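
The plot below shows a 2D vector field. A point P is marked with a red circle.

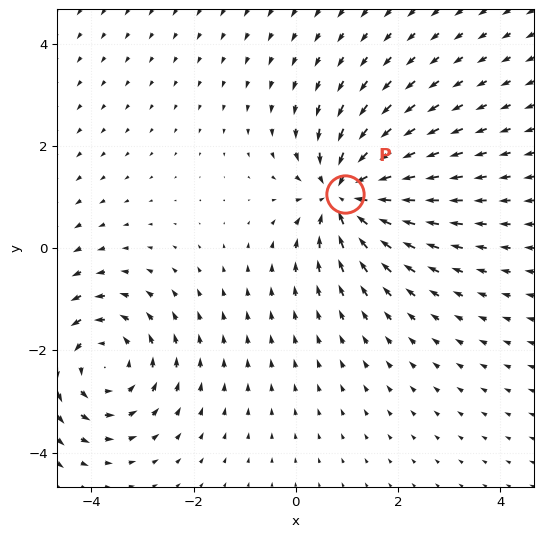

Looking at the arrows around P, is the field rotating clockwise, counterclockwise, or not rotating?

not rotating

Near P at (1.0, 1.1) the arrows show no circulation. The curl there is ≈0.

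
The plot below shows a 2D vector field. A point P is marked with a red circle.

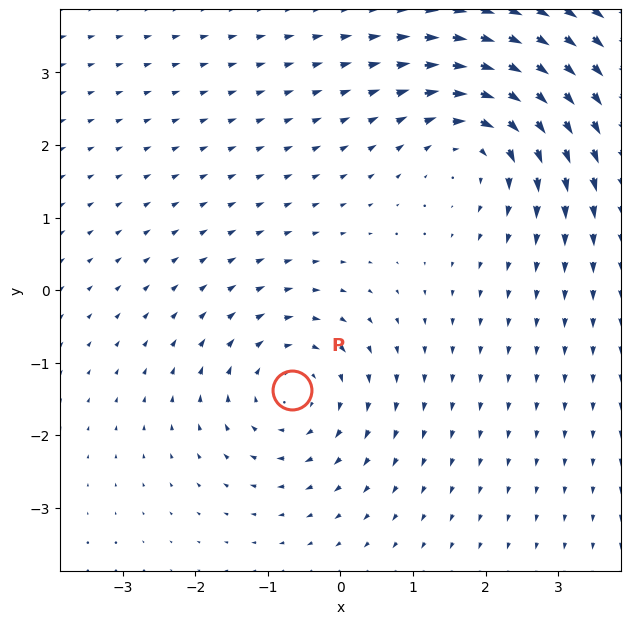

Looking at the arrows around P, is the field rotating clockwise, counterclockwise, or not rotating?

clockwise

Near P at (-0.7, -1.4) the arrows circulate clockwise. The curl (z-component) there is about -3; negative curl means clockwise rotation.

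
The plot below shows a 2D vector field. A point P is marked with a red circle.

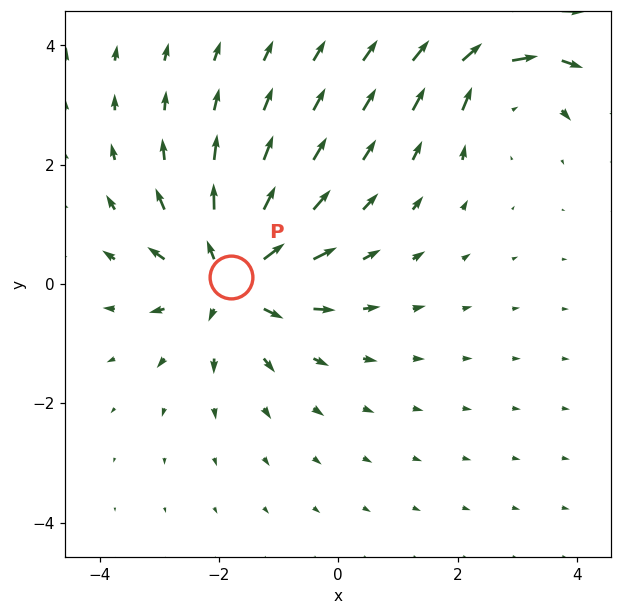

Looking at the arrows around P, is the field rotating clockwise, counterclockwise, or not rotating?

not rotating

Near P at (-1.8, 0.1) the arrows show no circulation. The curl there is ≈0.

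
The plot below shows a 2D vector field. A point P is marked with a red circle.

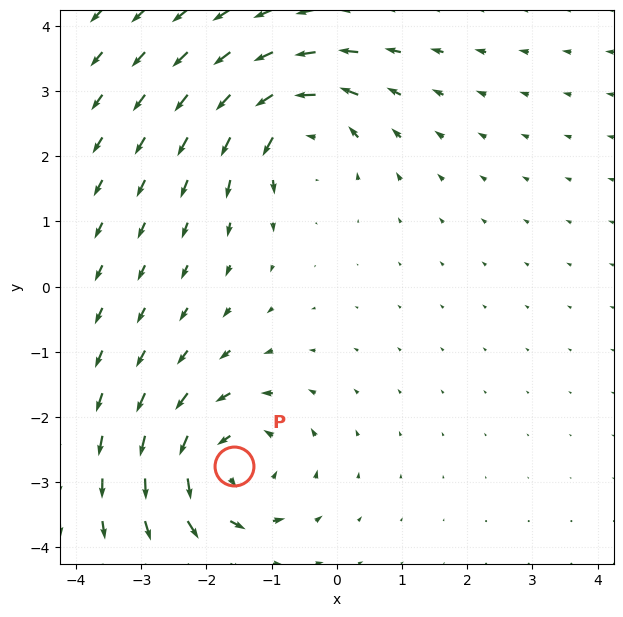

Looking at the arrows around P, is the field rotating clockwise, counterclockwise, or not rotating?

Near P at (-1.6, -2.7) the arrows circulate counterclockwise. The curl (z-component) there is about +6; positive curl means counterclockwise rotation.

counterclockwise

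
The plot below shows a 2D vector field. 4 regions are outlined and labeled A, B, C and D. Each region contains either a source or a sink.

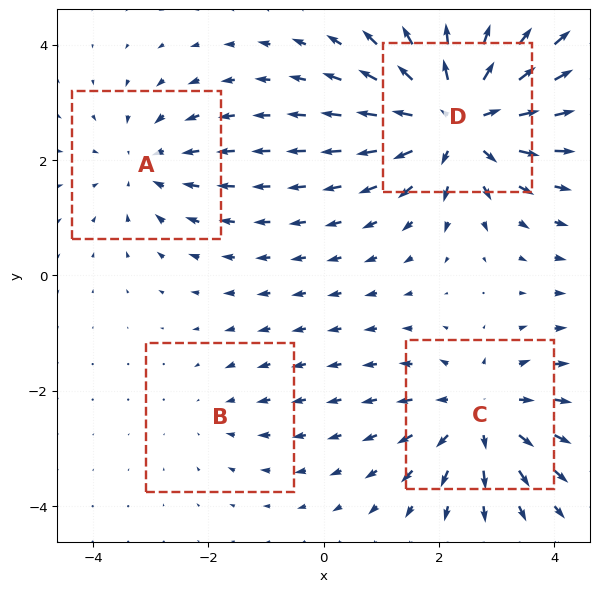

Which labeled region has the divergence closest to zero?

Divergence at each region's feature centre — A: about -3, B: about -2, C: about +5, D: about +7. Region B is closest to zero.

B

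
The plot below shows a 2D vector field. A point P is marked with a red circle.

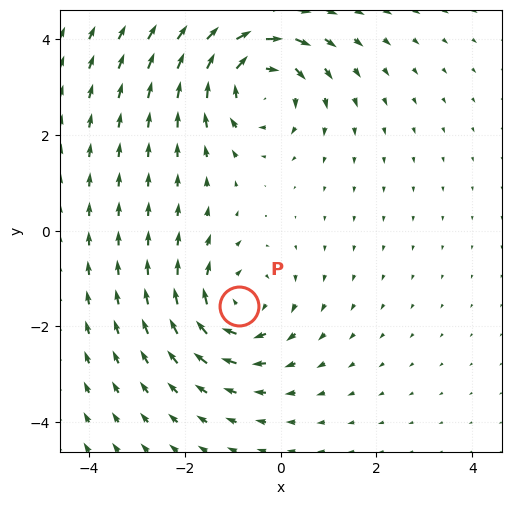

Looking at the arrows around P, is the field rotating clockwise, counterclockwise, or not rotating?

clockwise

Near P at (-0.9, -1.6) the arrows circulate clockwise. The curl (z-component) there is about -4; negative curl means clockwise rotation.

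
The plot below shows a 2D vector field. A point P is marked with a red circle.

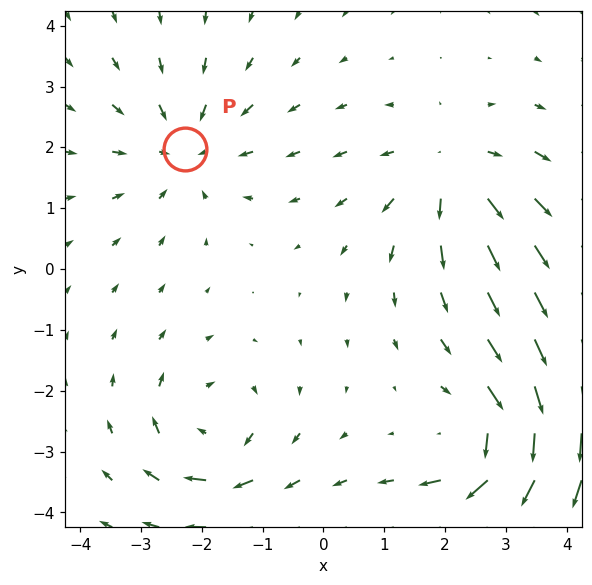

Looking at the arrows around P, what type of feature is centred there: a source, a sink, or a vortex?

At P (-2.3, 2.0) the arrows converge inward. Divergence about -3, curl ≈0 — negative divergence with near-zero curl is a sink.

sink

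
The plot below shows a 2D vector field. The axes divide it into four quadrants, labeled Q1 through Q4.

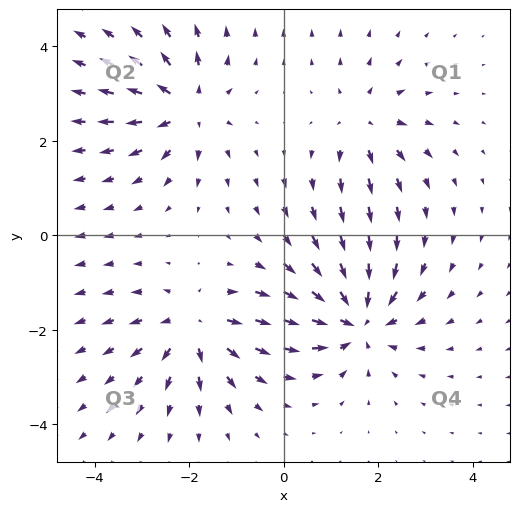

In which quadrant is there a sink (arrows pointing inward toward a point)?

Q4

The sink sits at approximately (1.5, -1.8), which lies in quadrant Q4. The divergence there is about -5, negative as expected for a sink.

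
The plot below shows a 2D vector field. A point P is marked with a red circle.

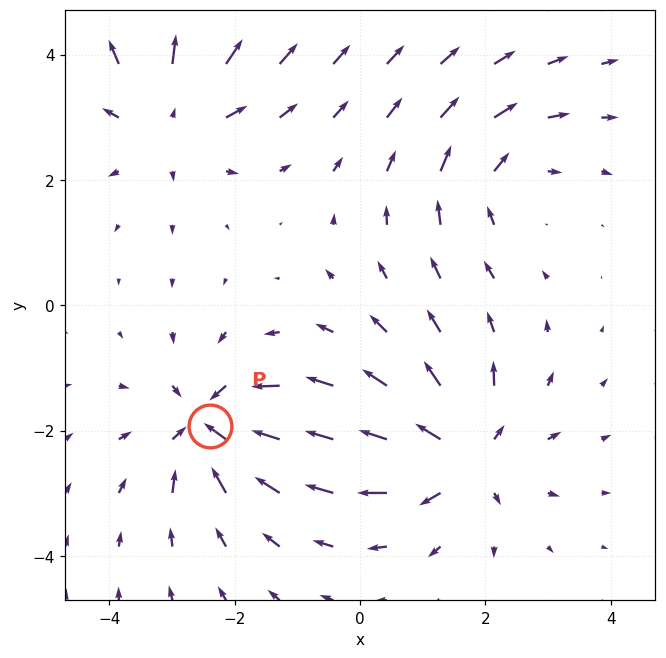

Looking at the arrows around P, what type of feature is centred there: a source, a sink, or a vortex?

sink

At P (-2.4, -1.9) the arrows converge inward. Divergence about -6, curl ≈0 — negative divergence with near-zero curl is a sink.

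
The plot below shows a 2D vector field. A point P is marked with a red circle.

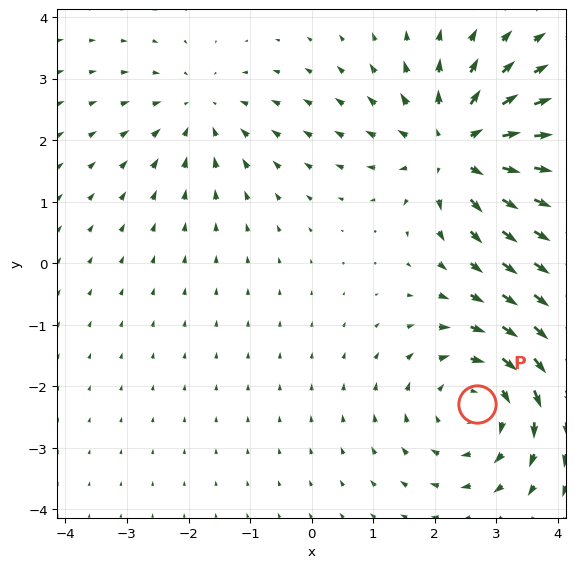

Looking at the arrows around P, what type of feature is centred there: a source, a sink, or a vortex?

At P (2.7, -2.3) the arrows circulate clockwise. Divergence ≈0, curl about -4 — near-zero divergence with nonzero curl is a vortex.

vortex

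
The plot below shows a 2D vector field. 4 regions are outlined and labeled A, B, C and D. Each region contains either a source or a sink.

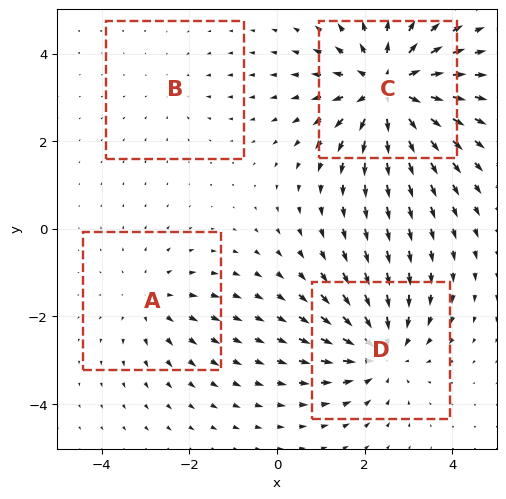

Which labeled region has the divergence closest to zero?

Divergence at each region's feature centre — A: about +3, B: about -2, C: about +6, D: about -5. Region B is closest to zero.

B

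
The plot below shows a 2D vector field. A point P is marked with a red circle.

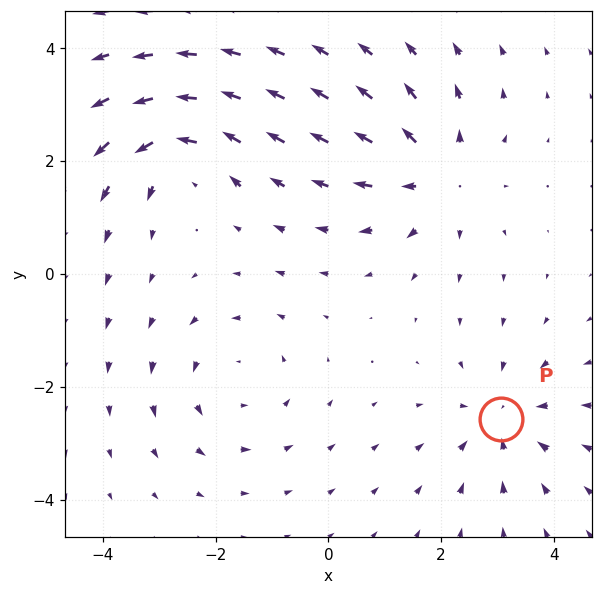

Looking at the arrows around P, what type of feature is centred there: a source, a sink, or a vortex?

At P (3.1, -2.6) the arrows converge inward. Divergence about -4, curl ≈0 — negative divergence with near-zero curl is a sink.

sink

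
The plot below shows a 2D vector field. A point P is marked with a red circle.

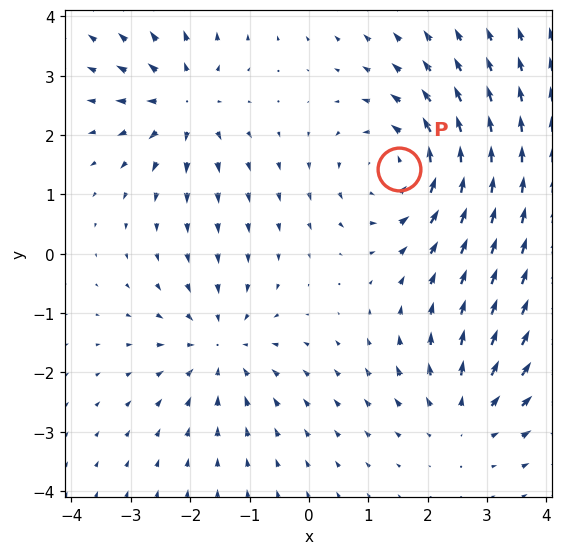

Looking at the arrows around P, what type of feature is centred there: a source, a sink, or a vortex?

At P (1.5, 1.4) the arrows circulate counterclockwise. Divergence ≈0, curl about +4 — near-zero divergence with nonzero curl is a vortex.

vortex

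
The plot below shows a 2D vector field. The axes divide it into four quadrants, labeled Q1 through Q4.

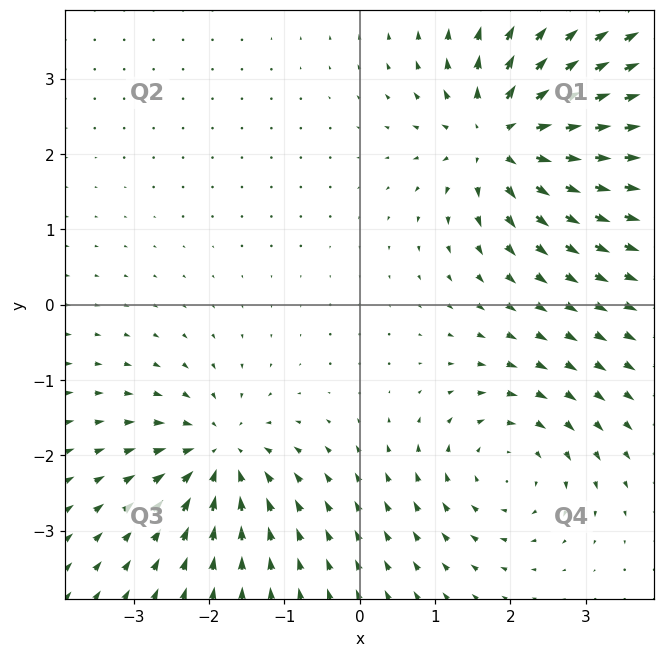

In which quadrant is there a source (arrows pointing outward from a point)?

Q1

The source sits at approximately (1.9, 2.2), which lies in quadrant Q1. The divergence there is about +6, positive as expected for a source.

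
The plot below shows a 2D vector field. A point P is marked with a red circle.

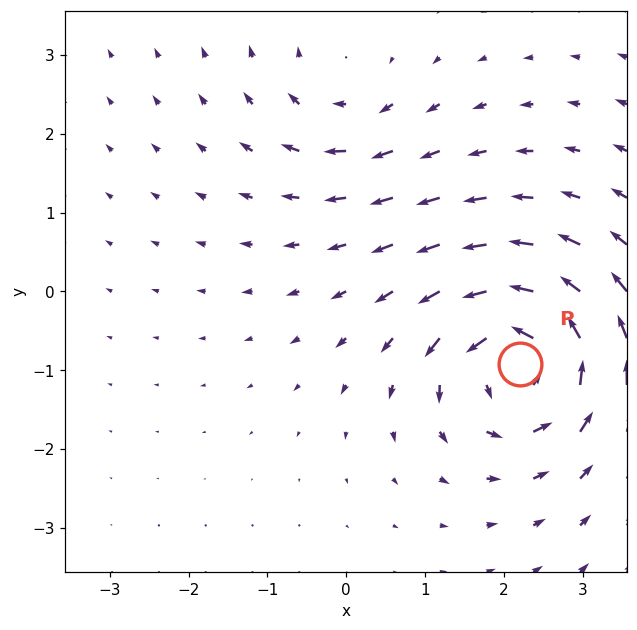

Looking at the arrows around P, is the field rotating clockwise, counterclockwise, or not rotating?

counterclockwise

Near P at (2.2, -0.9) the arrows circulate counterclockwise. The curl (z-component) there is about +7; positive curl means counterclockwise rotation.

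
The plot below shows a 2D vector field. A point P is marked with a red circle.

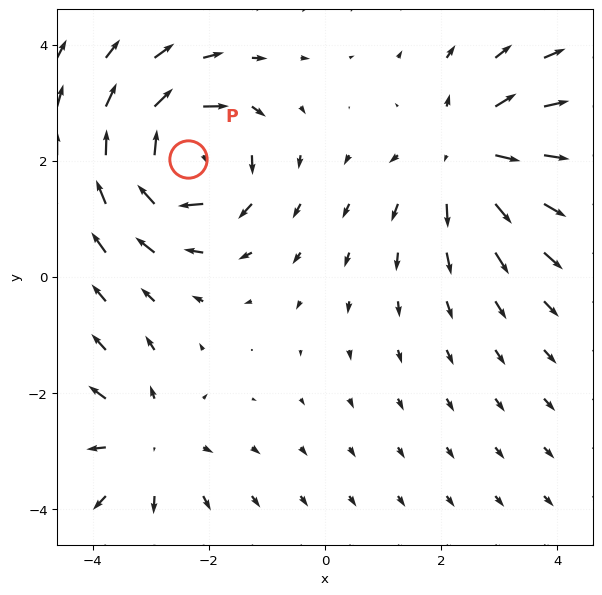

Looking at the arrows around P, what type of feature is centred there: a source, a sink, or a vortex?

At P (-2.4, 2.0) the arrows circulate clockwise. Divergence ≈0, curl about -7 — near-zero divergence with nonzero curl is a vortex.

vortex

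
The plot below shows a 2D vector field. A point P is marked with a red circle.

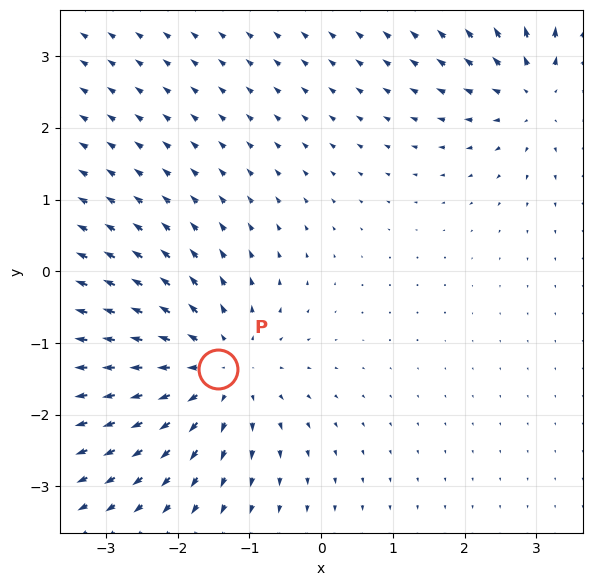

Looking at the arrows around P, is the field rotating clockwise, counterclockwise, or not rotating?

not rotating

Near P at (-1.4, -1.4) the arrows show no circulation. The curl there is ≈0.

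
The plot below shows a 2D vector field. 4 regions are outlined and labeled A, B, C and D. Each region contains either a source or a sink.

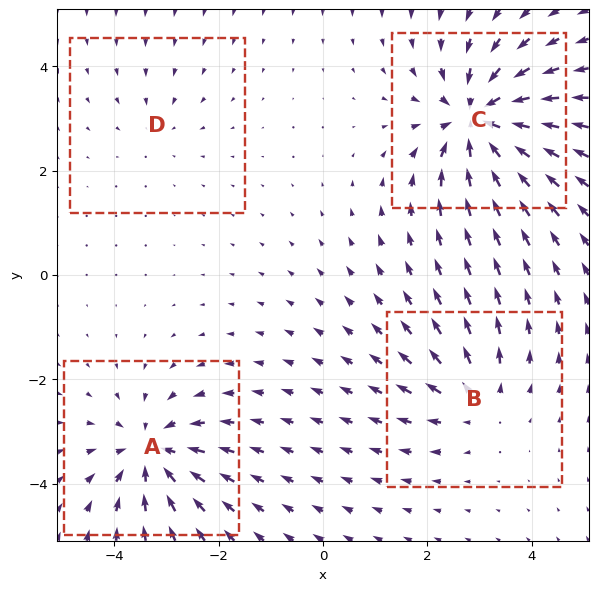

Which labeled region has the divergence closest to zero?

D

Divergence at each region's feature centre — A: about -6, B: about +4, C: about -8, D: about -2. Region D is closest to zero.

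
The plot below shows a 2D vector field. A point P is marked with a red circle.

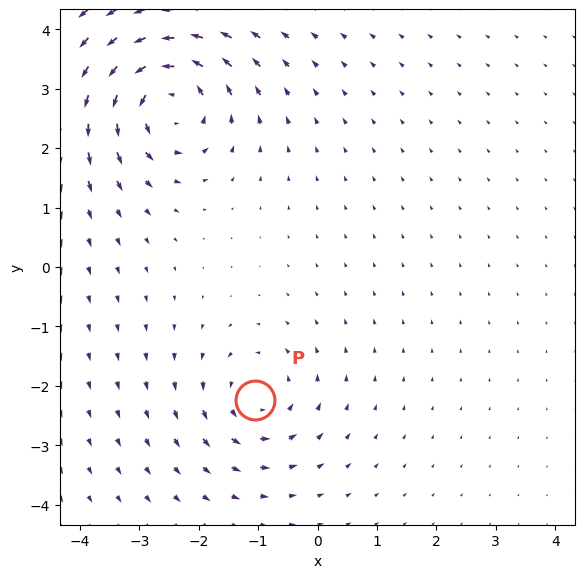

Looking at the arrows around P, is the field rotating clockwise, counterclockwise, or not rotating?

counterclockwise

Near P at (-1.0, -2.2) the arrows circulate counterclockwise. The curl (z-component) there is about +3; positive curl means counterclockwise rotation.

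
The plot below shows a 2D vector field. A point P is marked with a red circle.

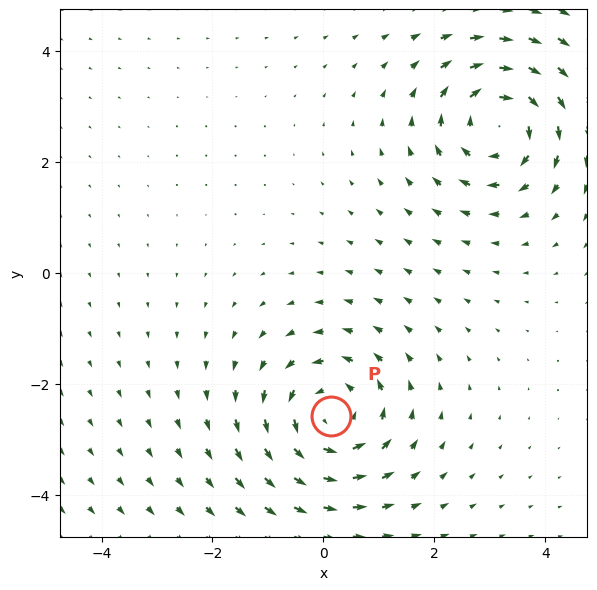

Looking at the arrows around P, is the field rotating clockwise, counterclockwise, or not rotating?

Near P at (0.1, -2.6) the arrows circulate counterclockwise. The curl (z-component) there is about +4; positive curl means counterclockwise rotation.

counterclockwise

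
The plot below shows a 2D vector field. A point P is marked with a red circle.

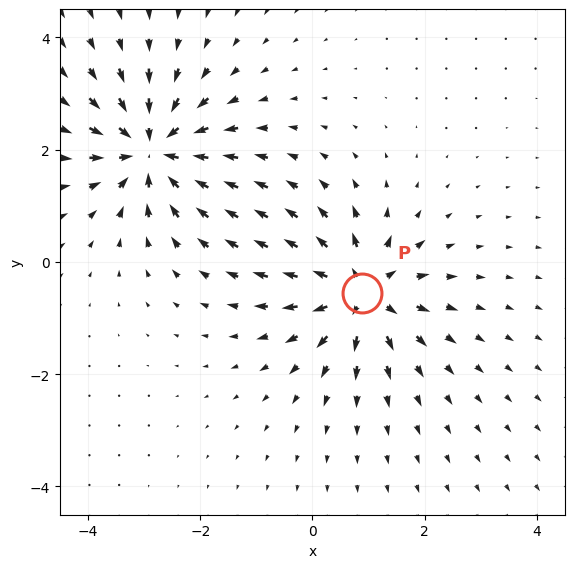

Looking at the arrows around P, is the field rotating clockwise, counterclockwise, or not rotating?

Near P at (0.9, -0.6) the arrows show no circulation. The curl there is ≈0.

not rotating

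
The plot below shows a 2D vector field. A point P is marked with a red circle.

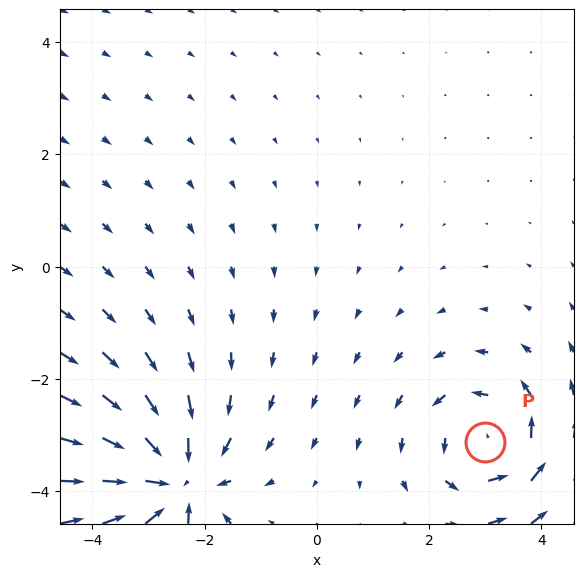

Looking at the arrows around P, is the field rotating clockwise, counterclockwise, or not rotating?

counterclockwise

Near P at (3.0, -3.1) the arrows circulate counterclockwise. The curl (z-component) there is about +4; positive curl means counterclockwise rotation.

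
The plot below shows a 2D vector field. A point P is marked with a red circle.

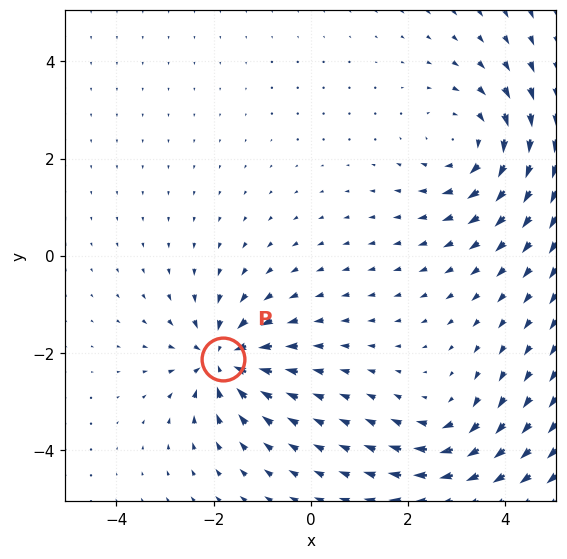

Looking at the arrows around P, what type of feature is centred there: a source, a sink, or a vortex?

At P (-1.8, -2.1) the arrows converge inward. Divergence about -6, curl ≈0 — negative divergence with near-zero curl is a sink.

sink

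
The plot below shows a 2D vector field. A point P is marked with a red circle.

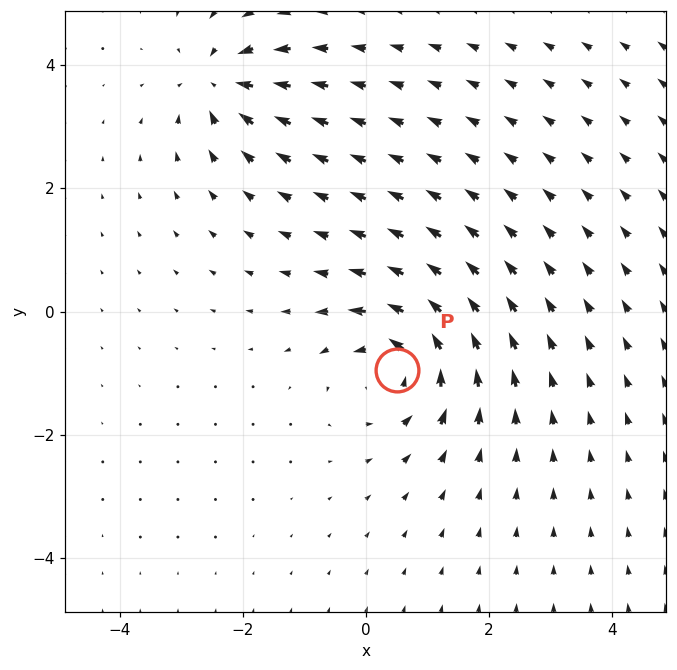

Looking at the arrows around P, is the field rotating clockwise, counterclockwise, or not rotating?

Near P at (0.5, -1.0) the arrows circulate counterclockwise. The curl (z-component) there is about +5; positive curl means counterclockwise rotation.

counterclockwise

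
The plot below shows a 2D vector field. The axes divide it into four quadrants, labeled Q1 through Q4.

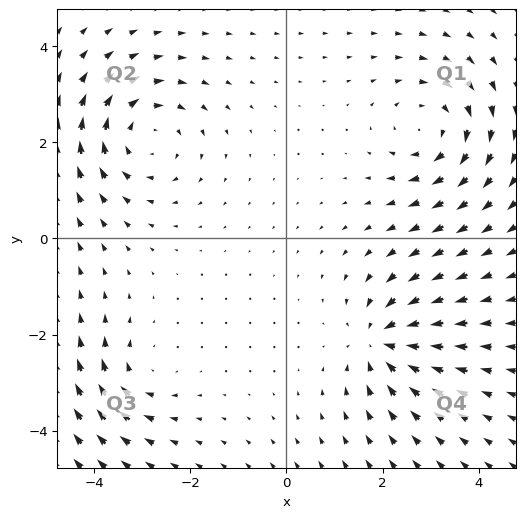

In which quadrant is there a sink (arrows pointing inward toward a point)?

Q4

The sink sits at approximately (2.0, -2.1), which lies in quadrant Q4. The divergence there is about -5, negative as expected for a sink.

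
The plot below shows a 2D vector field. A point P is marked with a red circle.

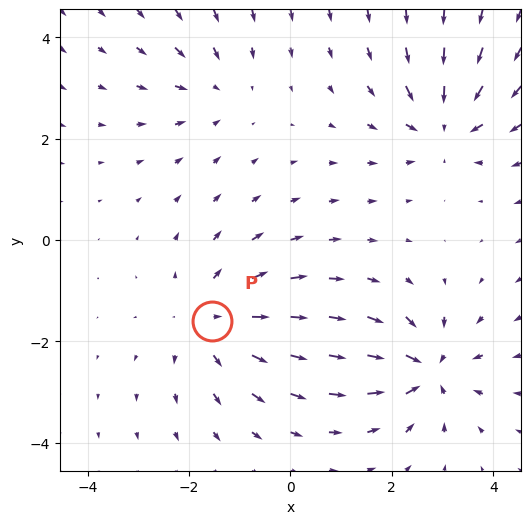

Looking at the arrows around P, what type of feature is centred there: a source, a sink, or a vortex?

source

At P (-1.5, -1.6) the arrows spread outward. Divergence about +3, curl ≈0 — positive divergence with near-zero curl is a source.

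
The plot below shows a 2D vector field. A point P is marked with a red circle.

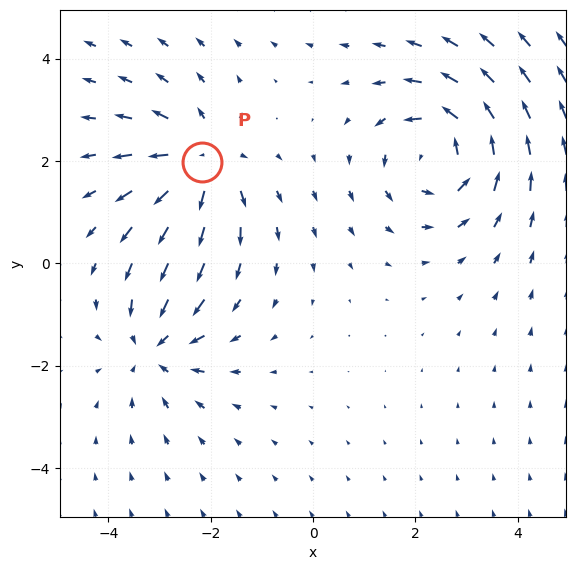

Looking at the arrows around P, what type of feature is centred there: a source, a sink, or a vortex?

At P (-2.2, 2.0) the arrows spread outward. Divergence about +5, curl ≈0 — positive divergence with near-zero curl is a source.

source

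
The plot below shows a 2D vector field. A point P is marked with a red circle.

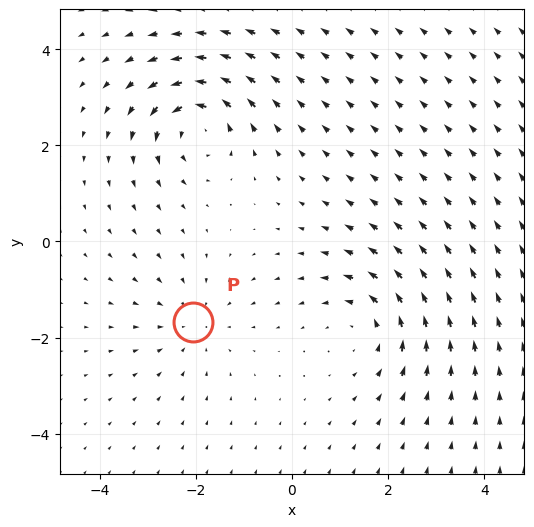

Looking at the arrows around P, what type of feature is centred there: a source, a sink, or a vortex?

sink

At P (-2.0, -1.7) the arrows converge inward. Divergence about -3, curl ≈0 — negative divergence with near-zero curl is a sink.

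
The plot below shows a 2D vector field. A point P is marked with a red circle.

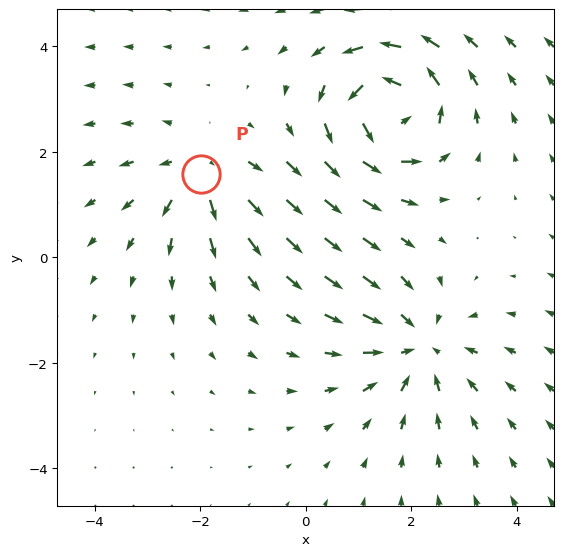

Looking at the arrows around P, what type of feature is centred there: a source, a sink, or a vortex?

source

At P (-2.0, 1.6) the arrows spread outward. Divergence about +4, curl ≈0 — positive divergence with near-zero curl is a source.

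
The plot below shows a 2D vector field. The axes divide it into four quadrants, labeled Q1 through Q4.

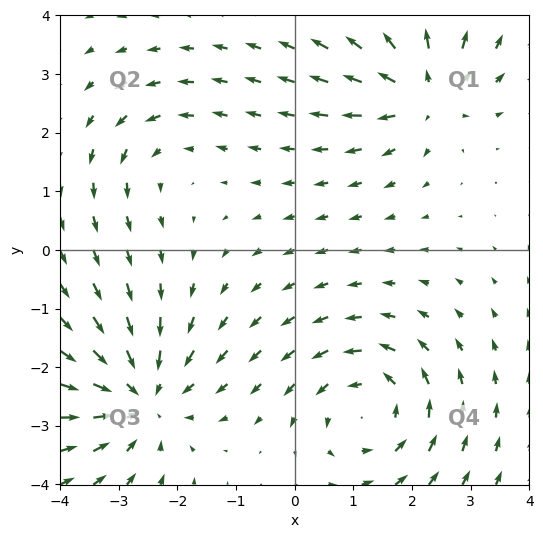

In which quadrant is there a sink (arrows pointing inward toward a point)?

The sink sits at approximately (-2.6, -2.5), which lies in quadrant Q3. The divergence there is about -5, negative as expected for a sink.

Q3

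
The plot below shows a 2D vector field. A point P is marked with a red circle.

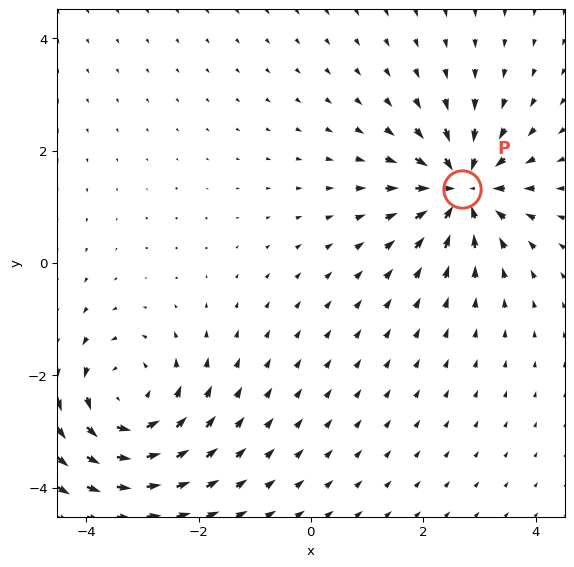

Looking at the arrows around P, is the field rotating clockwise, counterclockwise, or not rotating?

not rotating

Near P at (2.7, 1.3) the arrows show no circulation. The curl there is ≈0.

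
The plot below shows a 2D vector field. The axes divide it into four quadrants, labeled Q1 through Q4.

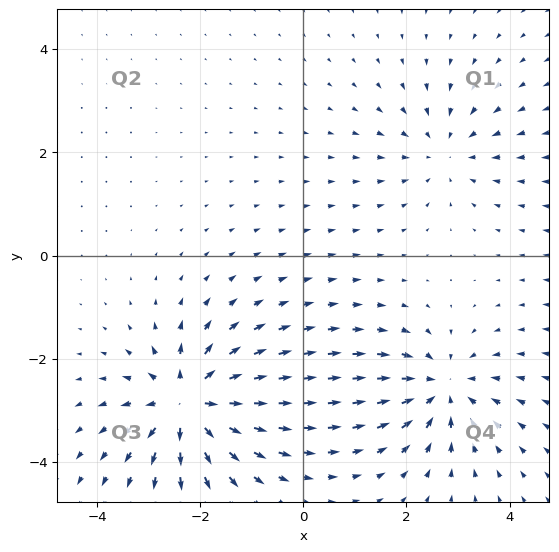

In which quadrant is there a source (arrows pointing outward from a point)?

The source sits at approximately (-2.2, -2.9), which lies in quadrant Q3. The divergence there is about +6, positive as expected for a source.

Q3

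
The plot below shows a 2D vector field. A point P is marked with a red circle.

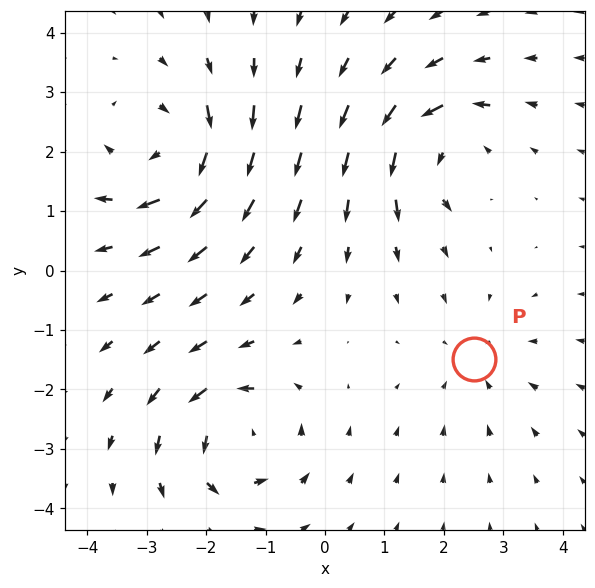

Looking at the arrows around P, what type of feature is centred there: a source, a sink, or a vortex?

At P (2.5, -1.5) the arrows converge inward. Divergence about -2, curl ≈0 — negative divergence with near-zero curl is a sink.

sink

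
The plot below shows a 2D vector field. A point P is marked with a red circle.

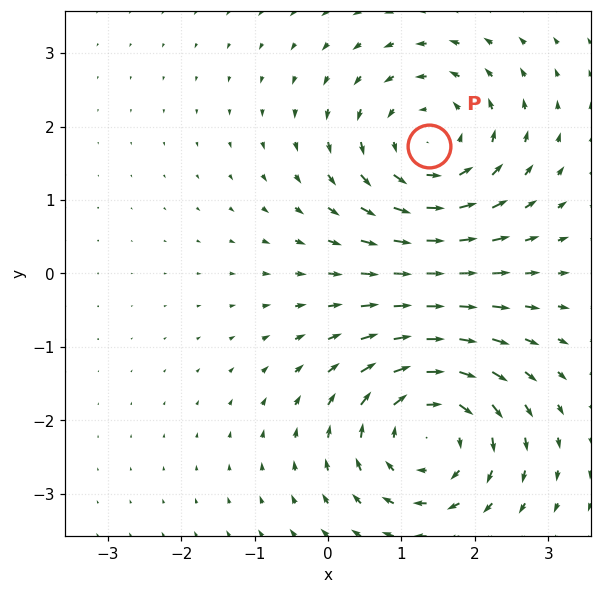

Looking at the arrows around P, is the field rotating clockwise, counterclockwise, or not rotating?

Near P at (1.4, 1.7) the arrows circulate counterclockwise. The curl (z-component) there is about +4; positive curl means counterclockwise rotation.

counterclockwise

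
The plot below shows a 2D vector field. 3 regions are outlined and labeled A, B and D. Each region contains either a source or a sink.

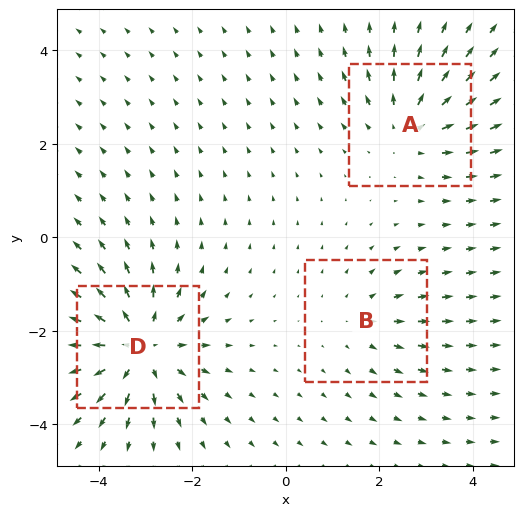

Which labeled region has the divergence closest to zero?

B

Divergence at each region's feature centre — A: about +3, B: about +2, D: about +5. Region B is closest to zero.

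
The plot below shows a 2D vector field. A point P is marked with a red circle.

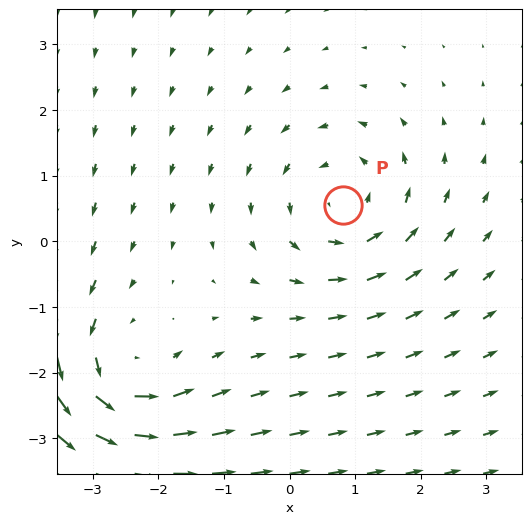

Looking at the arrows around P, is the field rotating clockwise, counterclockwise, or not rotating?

counterclockwise

Near P at (0.8, 0.5) the arrows circulate counterclockwise. The curl (z-component) there is about +3; positive curl means counterclockwise rotation.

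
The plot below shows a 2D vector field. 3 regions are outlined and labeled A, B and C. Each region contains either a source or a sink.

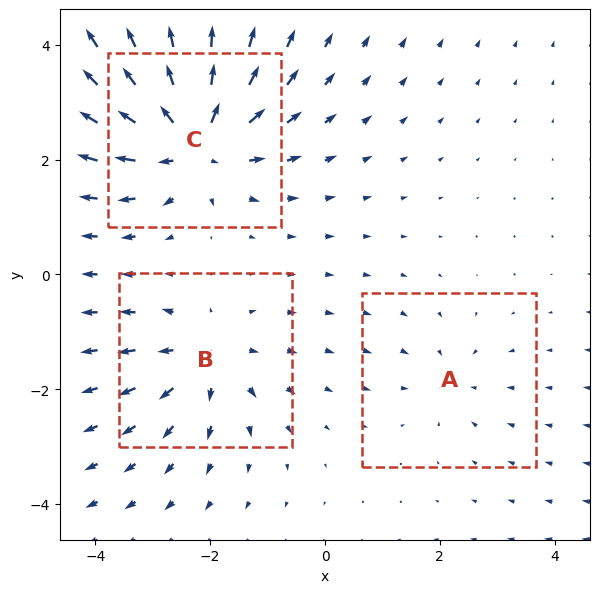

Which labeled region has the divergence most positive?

C

Divergence at each region's feature centre — A: about -2, B: about +4, C: about +6. Region C is most positive.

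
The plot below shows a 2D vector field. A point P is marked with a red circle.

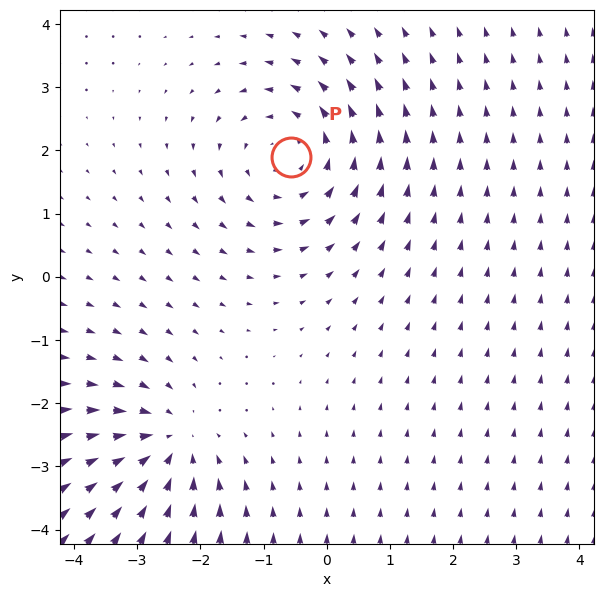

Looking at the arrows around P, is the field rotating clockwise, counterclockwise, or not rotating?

counterclockwise

Near P at (-0.6, 1.9) the arrows circulate counterclockwise. The curl (z-component) there is about +3; positive curl means counterclockwise rotation.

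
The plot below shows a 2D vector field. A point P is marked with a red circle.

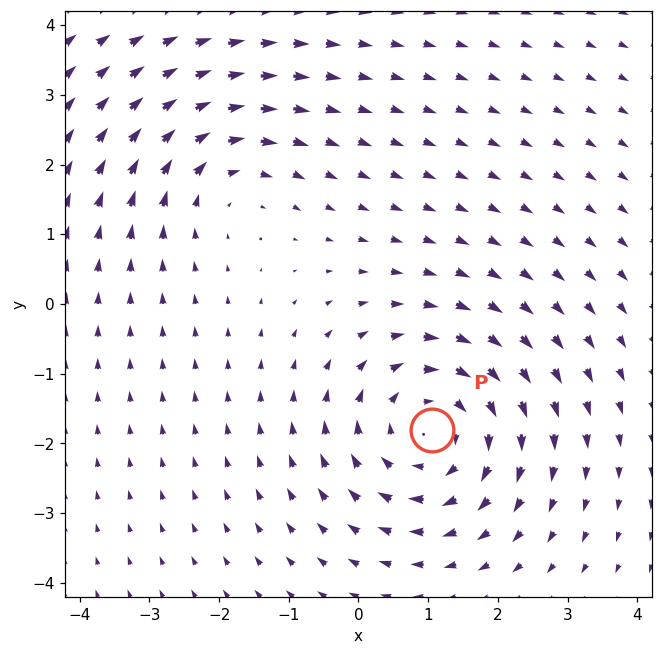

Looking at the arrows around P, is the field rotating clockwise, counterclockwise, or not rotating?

clockwise

Near P at (1.1, -1.8) the arrows circulate clockwise. The curl (z-component) there is about -4; negative curl means clockwise rotation.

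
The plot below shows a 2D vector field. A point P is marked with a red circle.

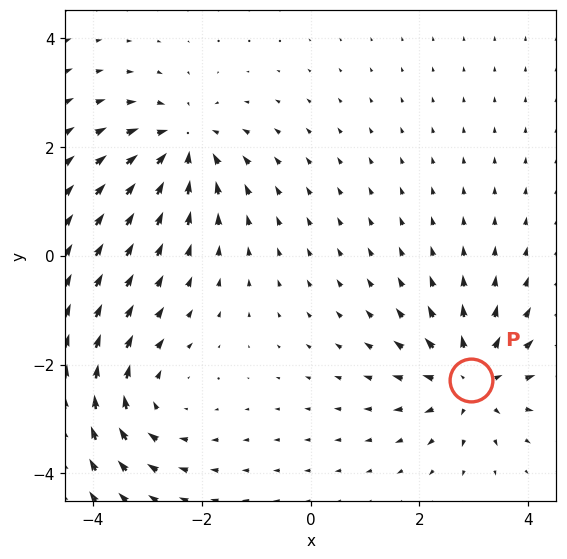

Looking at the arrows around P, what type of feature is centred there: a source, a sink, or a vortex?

At P (2.9, -2.3) the arrows spread outward. Divergence about +6, curl ≈0 — positive divergence with near-zero curl is a source.

source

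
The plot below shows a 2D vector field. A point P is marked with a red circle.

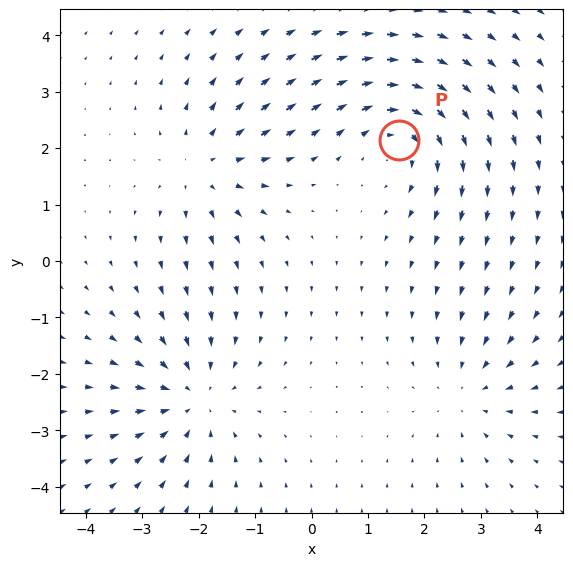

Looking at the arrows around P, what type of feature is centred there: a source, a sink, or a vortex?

At P (1.5, 2.1) the arrows circulate clockwise. Divergence ≈0, curl about -4 — near-zero divergence with nonzero curl is a vortex.

vortex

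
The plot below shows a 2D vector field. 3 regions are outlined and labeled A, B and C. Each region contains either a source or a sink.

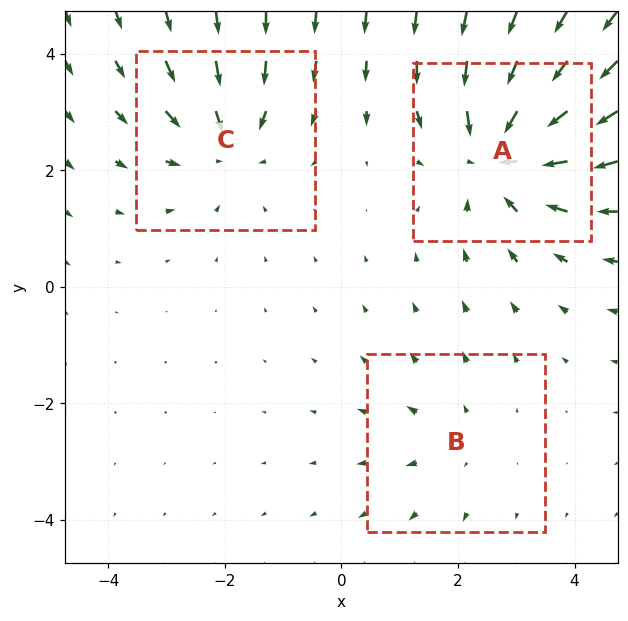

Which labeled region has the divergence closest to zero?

Divergence at each region's feature centre — A: about -4, B: about +2, C: about -3. Region B is closest to zero.

B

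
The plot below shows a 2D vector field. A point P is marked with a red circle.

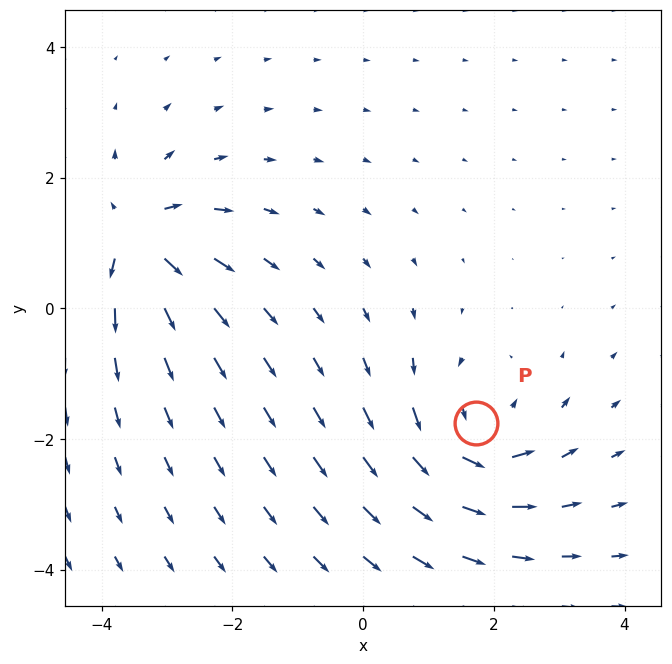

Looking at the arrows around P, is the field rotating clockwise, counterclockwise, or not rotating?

counterclockwise

Near P at (1.7, -1.8) the arrows circulate counterclockwise. The curl (z-component) there is about +4; positive curl means counterclockwise rotation.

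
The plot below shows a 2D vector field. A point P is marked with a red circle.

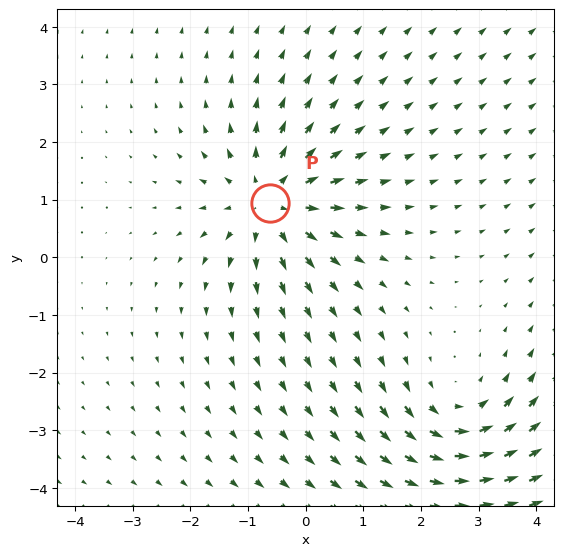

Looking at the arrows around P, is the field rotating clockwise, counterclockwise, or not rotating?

Near P at (-0.6, 0.9) the arrows show no circulation. The curl there is ≈0.

not rotating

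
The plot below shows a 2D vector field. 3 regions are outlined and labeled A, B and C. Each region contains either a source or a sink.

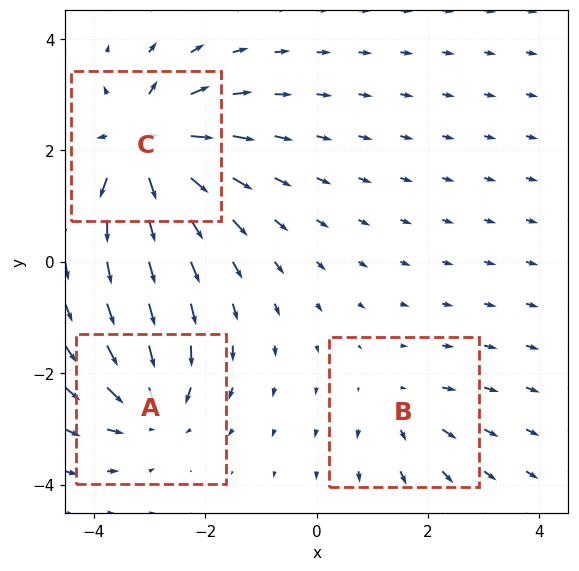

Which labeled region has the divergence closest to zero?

B

Divergence at each region's feature centre — A: about -4, B: about +2, C: about +6. Region B is closest to zero.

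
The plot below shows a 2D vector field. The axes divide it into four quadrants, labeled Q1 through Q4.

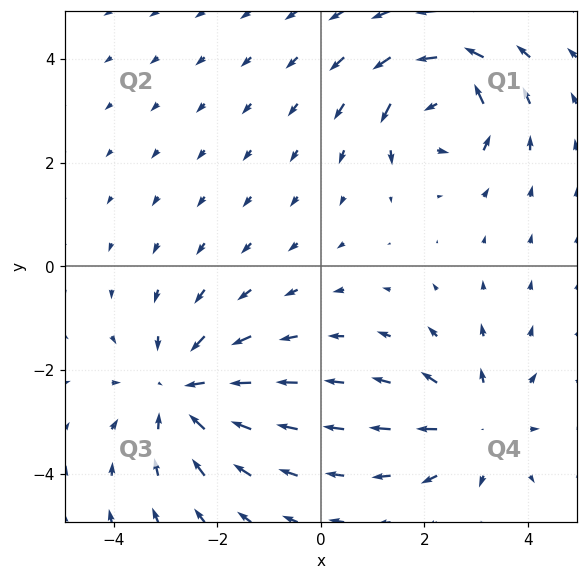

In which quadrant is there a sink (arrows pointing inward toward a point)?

The sink sits at approximately (-2.7, -2.4), which lies in quadrant Q3. The divergence there is about -4, negative as expected for a sink.

Q3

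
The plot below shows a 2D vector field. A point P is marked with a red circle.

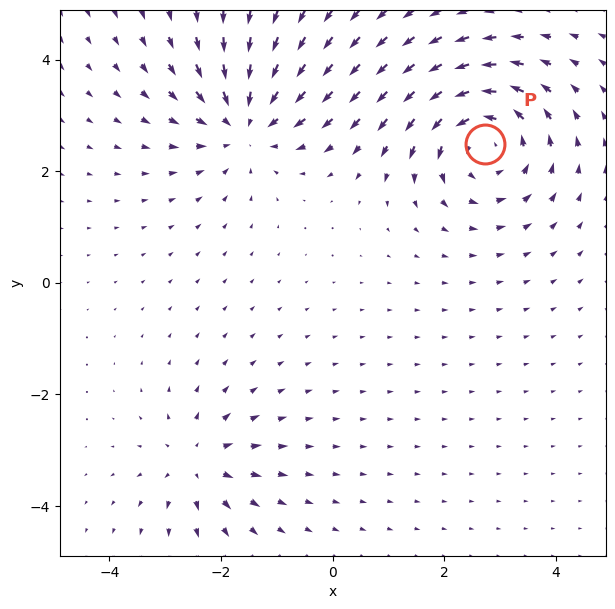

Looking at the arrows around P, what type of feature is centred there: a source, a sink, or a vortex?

vortex

At P (2.7, 2.5) the arrows circulate counterclockwise. Divergence ≈0, curl about +5 — near-zero divergence with nonzero curl is a vortex.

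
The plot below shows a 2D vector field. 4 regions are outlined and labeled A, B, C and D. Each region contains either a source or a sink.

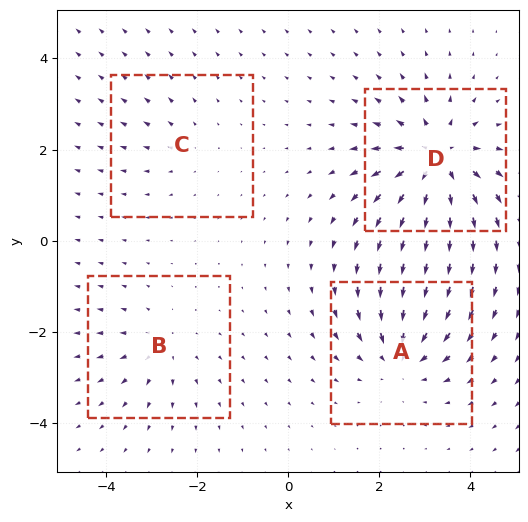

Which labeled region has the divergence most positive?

Divergence at each region's feature centre — A: about -5, B: about +3, C: about +2, D: about +7. Region D is most positive.

D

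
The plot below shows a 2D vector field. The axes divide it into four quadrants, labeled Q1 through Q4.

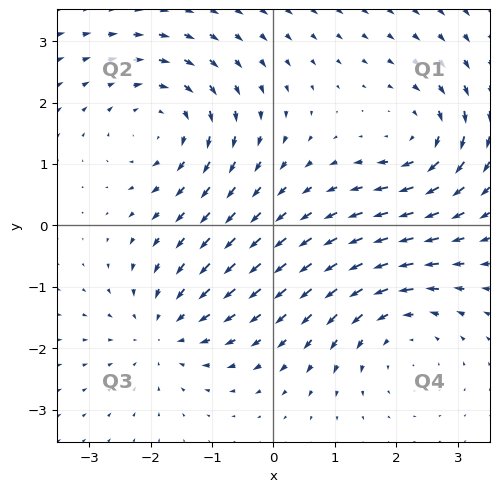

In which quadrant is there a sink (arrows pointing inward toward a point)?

Q3

The sink sits at approximately (-1.8, -1.7), which lies in quadrant Q3. The divergence there is about -3, negative as expected for a sink.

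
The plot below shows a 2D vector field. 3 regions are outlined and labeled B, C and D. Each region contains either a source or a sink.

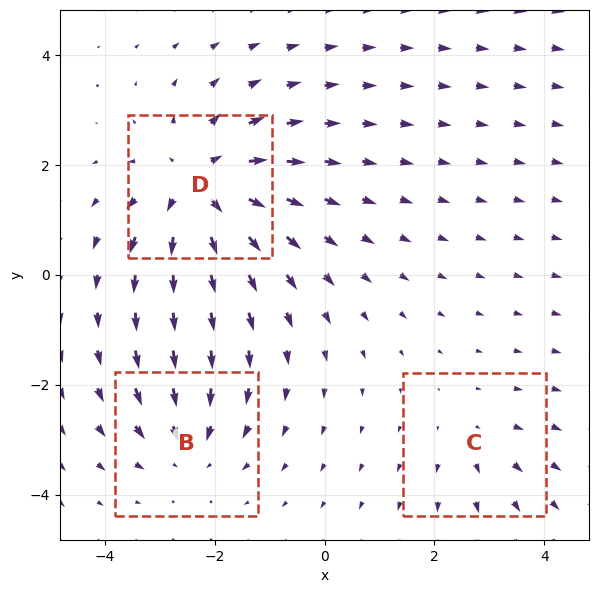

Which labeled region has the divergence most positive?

D

Divergence at each region's feature centre — B: about -3, C: about +2, D: about +5. Region D is most positive.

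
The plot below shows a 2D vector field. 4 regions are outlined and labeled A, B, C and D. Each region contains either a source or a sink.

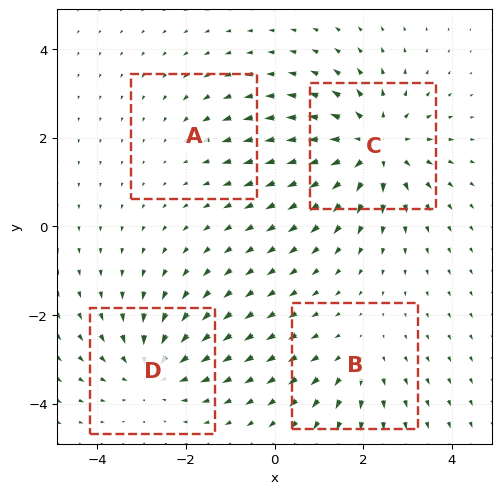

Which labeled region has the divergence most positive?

C

Divergence at each region's feature centre — A: about -2, B: about +3, C: about +6, D: about -4. Region C is most positive.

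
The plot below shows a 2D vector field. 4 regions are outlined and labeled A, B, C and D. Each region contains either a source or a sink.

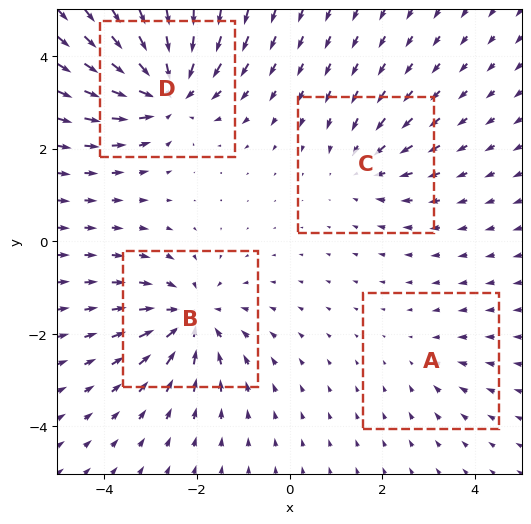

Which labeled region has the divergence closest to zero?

Divergence at each region's feature centre — A: about -2, B: about -5, C: about -3, D: about -7. Region A is closest to zero.

A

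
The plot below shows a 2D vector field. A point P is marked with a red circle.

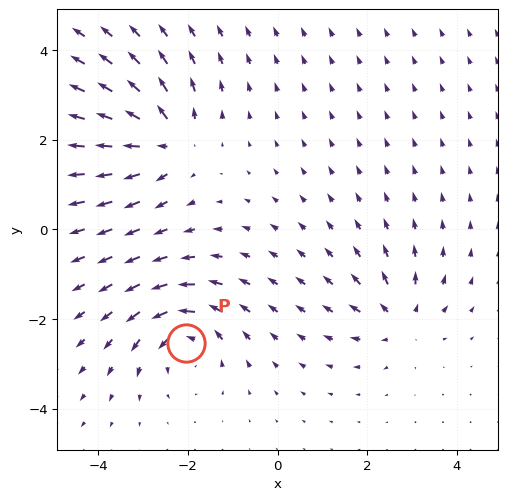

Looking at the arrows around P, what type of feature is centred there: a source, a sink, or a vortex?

vortex

At P (-2.0, -2.5) the arrows circulate counterclockwise. Divergence ≈0, curl about +5 — near-zero divergence with nonzero curl is a vortex.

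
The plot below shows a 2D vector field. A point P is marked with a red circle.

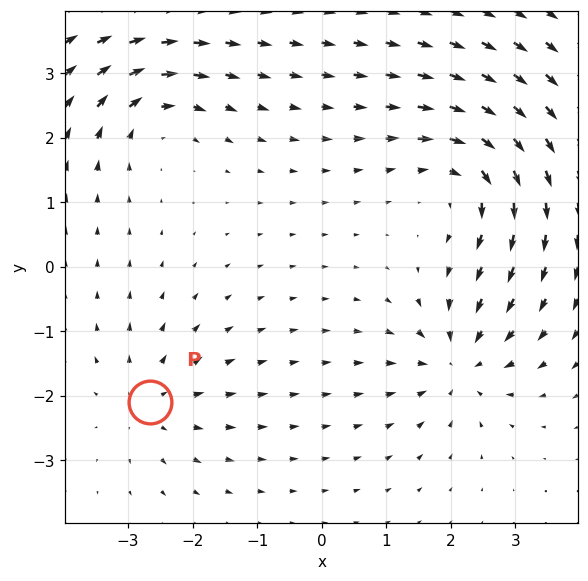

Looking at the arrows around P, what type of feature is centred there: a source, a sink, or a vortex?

source

At P (-2.7, -2.1) the arrows spread outward. Divergence about +4, curl ≈0 — positive divergence with near-zero curl is a source.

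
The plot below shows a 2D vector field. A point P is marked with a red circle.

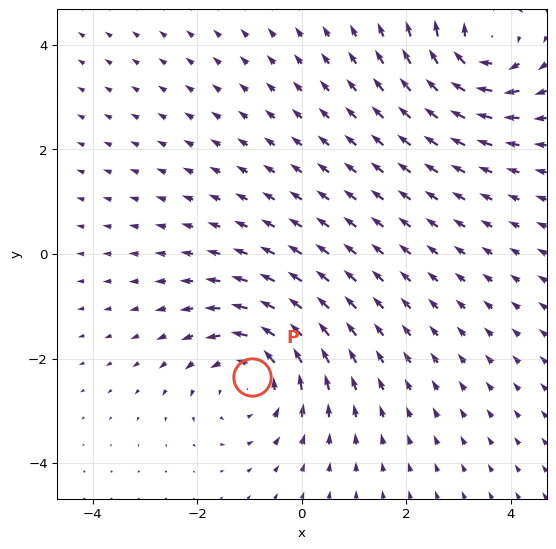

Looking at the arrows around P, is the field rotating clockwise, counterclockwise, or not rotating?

counterclockwise

Near P at (-0.9, -2.4) the arrows circulate counterclockwise. The curl (z-component) there is about +4; positive curl means counterclockwise rotation.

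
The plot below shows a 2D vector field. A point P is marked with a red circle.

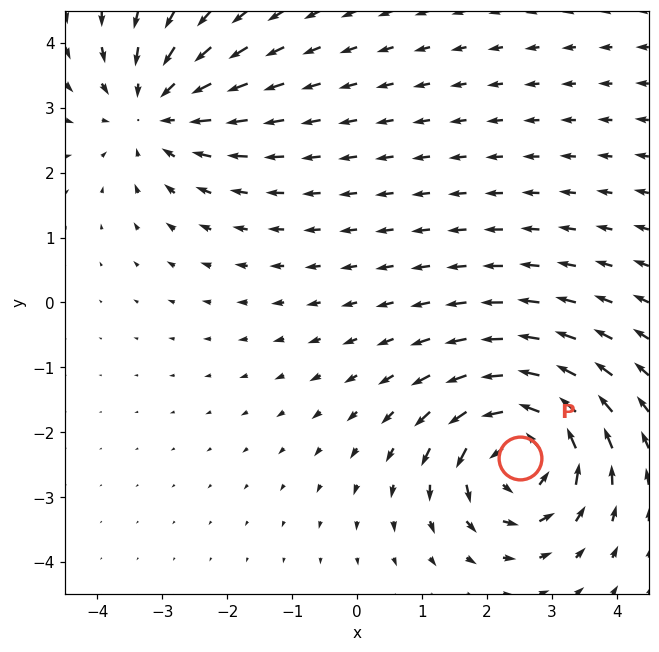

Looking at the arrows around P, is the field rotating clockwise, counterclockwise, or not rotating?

Near P at (2.5, -2.4) the arrows circulate counterclockwise. The curl (z-component) there is about +6; positive curl means counterclockwise rotation.

counterclockwise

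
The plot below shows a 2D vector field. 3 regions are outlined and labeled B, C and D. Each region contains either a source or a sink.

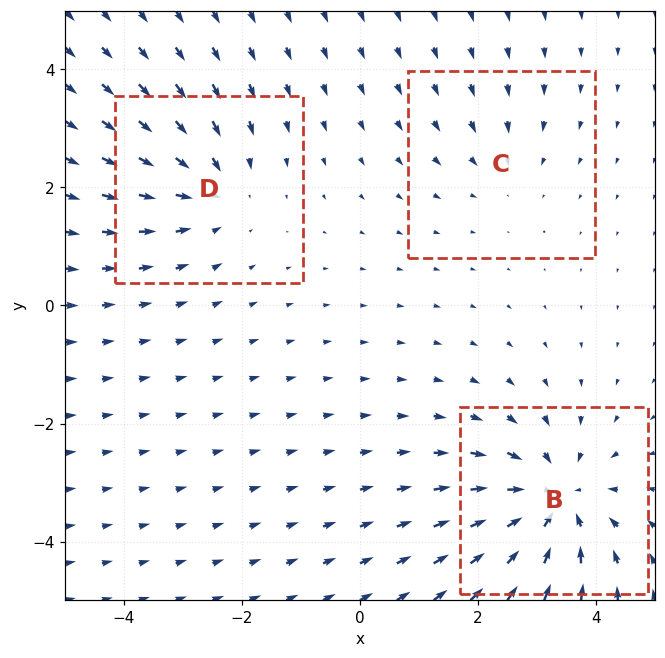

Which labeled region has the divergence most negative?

B

Divergence at each region's feature centre — B: about -5, C: about -2, D: about -3. Region B is most negative.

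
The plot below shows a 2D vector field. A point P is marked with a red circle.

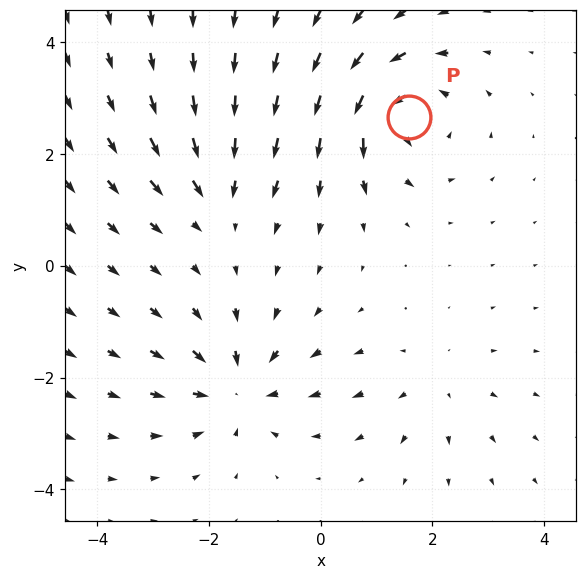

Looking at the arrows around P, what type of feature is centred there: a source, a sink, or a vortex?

At P (1.6, 2.7) the arrows circulate counterclockwise. Divergence ≈0, curl about +5 — near-zero divergence with nonzero curl is a vortex.

vortex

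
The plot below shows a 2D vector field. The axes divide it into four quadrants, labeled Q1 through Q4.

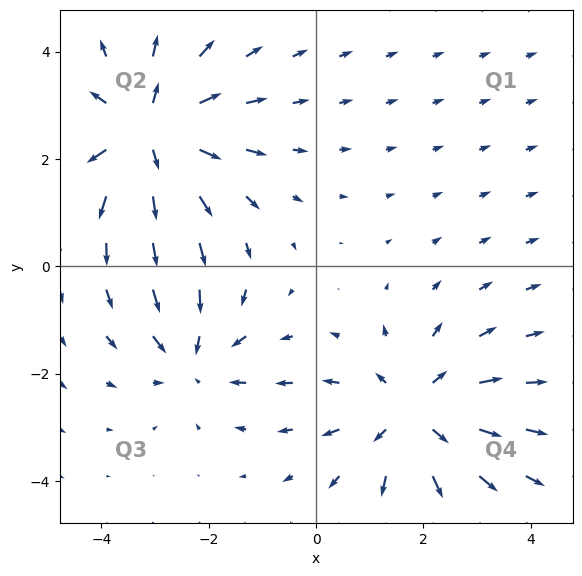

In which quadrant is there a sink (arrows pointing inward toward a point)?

Q3

The sink sits at approximately (-2.3, -1.7), which lies in quadrant Q3. The divergence there is about -3, negative as expected for a sink.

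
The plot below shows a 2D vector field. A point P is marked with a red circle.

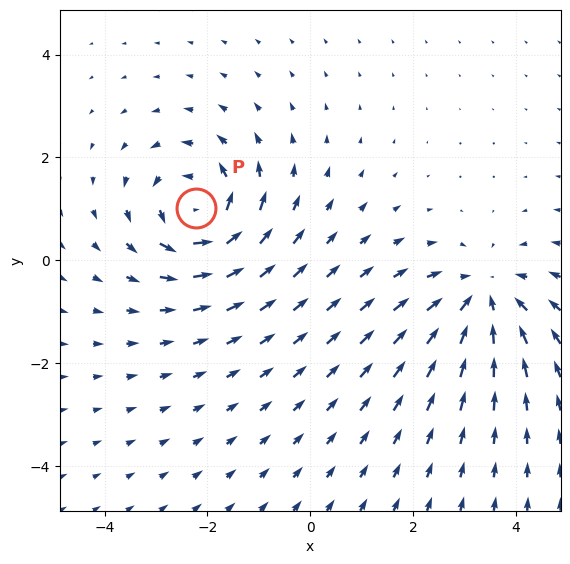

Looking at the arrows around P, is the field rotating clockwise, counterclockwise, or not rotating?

counterclockwise

Near P at (-2.2, 1.0) the arrows circulate counterclockwise. The curl (z-component) there is about +4; positive curl means counterclockwise rotation.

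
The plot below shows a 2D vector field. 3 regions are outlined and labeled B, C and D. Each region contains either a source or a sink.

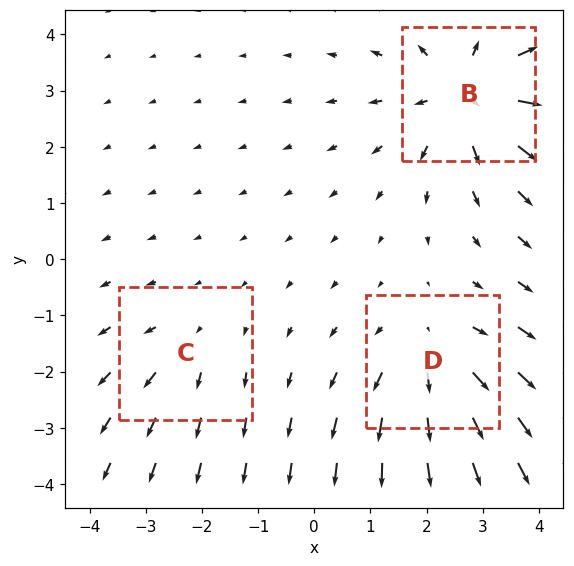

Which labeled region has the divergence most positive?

Divergence at each region's feature centre — B: about +4, C: about +2, D: about +3. Region B is most positive.

B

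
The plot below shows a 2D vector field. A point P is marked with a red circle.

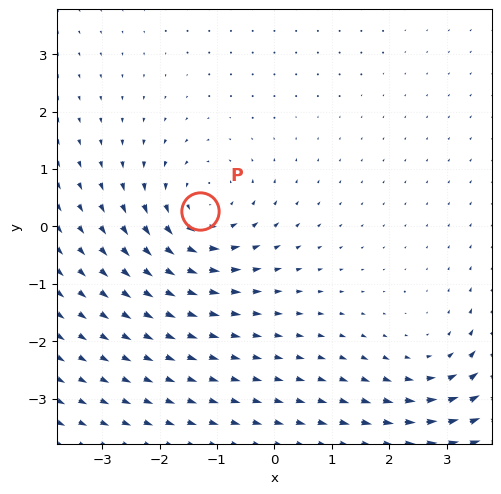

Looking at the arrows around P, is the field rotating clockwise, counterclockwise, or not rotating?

counterclockwise

Near P at (-1.3, 0.3) the arrows circulate counterclockwise. The curl (z-component) there is about +4; positive curl means counterclockwise rotation.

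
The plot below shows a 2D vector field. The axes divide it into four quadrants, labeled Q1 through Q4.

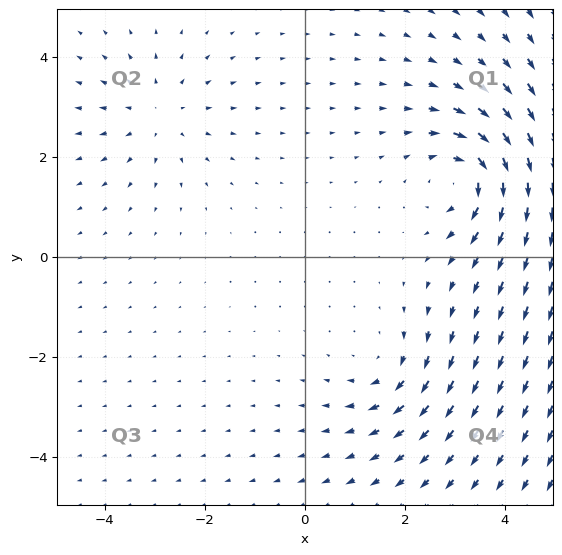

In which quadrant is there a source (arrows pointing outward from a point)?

Q2

The source sits at approximately (-2.9, 2.9), which lies in quadrant Q2. The divergence there is about +3, positive as expected for a source.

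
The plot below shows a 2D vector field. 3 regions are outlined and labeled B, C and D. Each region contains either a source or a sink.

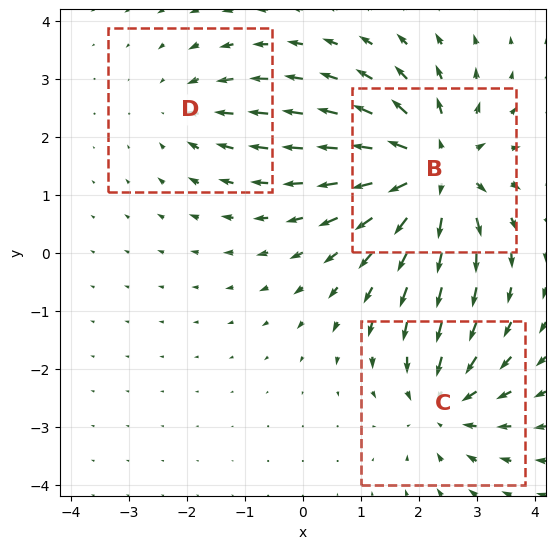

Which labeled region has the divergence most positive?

B

Divergence at each region's feature centre — B: about +5, C: about -3, D: about -2. Region B is most positive.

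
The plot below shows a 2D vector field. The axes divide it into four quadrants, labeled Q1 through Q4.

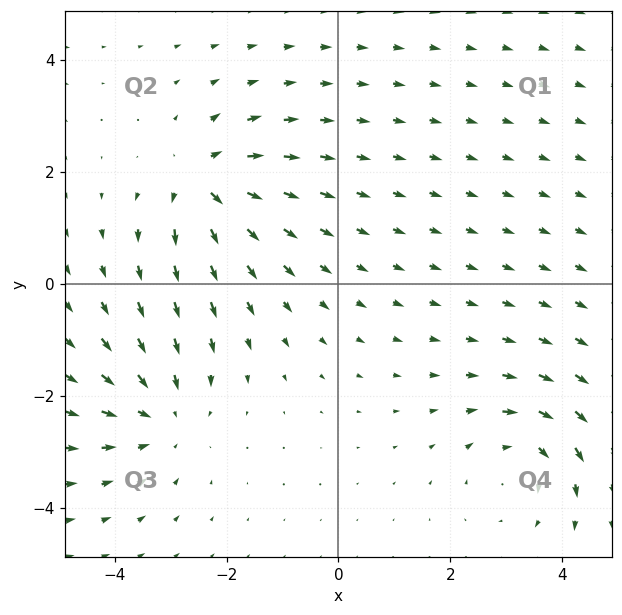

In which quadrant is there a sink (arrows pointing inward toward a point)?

Q3

The sink sits at approximately (-3.2, -2.4), which lies in quadrant Q3. The divergence there is about -3, negative as expected for a sink.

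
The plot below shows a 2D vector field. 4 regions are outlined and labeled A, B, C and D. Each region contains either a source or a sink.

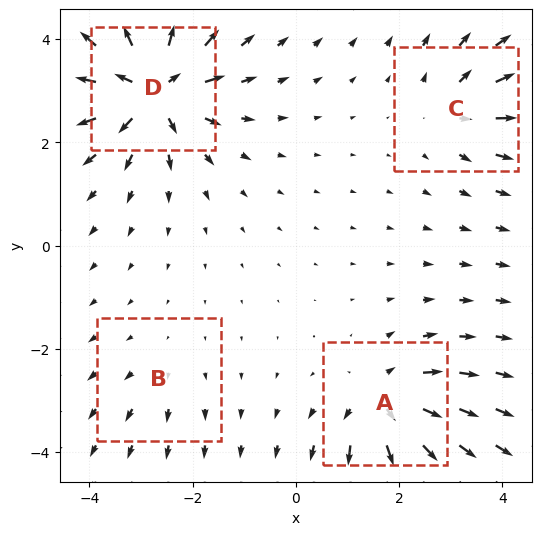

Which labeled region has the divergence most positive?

Divergence at each region's feature centre — A: about +6, B: about +2, C: about +4, D: about +9. Region D is most positive.

D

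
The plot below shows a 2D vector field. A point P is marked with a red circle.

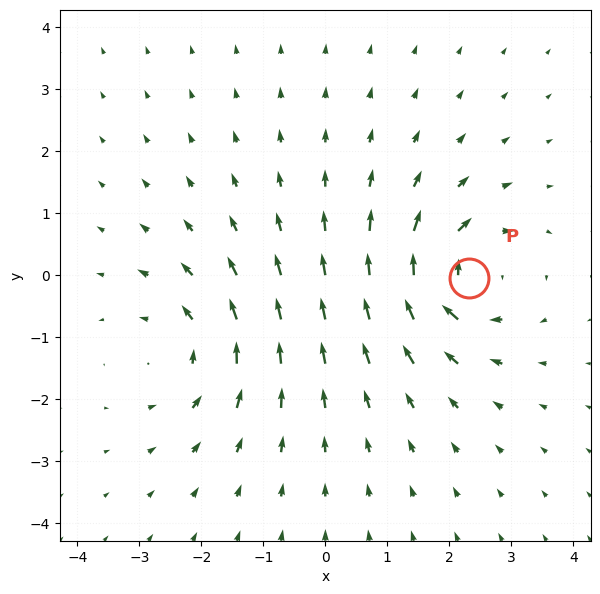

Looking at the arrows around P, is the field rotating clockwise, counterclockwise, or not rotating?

clockwise

Near P at (2.3, -0.1) the arrows circulate clockwise. The curl (z-component) there is about -7; negative curl means clockwise rotation.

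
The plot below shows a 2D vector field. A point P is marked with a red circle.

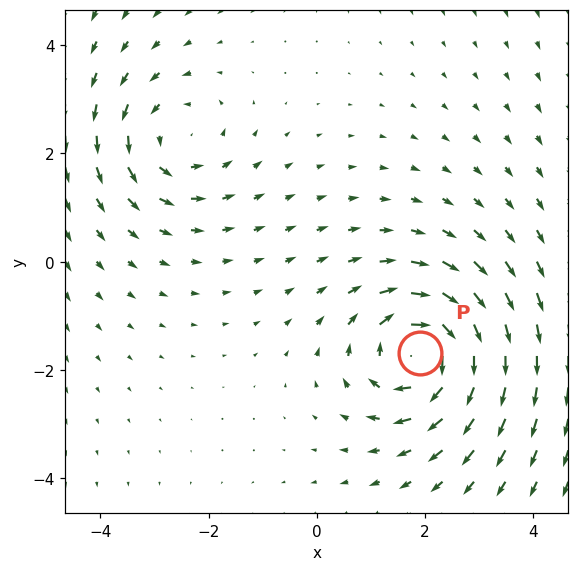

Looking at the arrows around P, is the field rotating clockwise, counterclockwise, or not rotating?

clockwise

Near P at (1.9, -1.7) the arrows circulate clockwise. The curl (z-component) there is about -5; negative curl means clockwise rotation.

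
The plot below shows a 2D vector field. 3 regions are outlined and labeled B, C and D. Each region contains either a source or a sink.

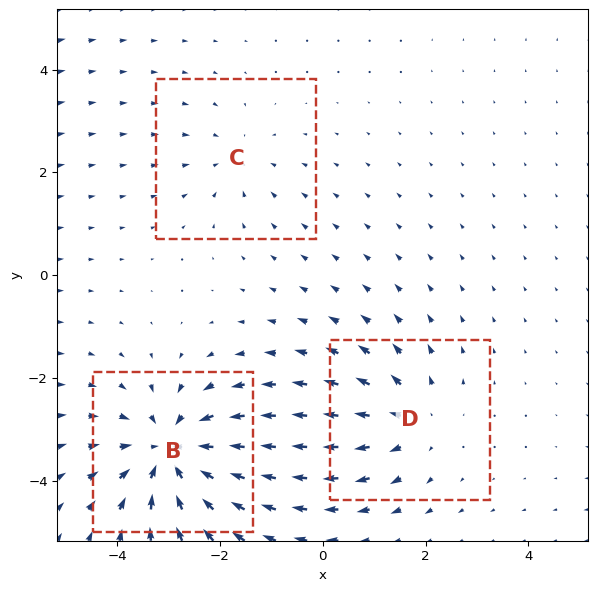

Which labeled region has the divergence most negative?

Divergence at each region's feature centre — B: about -5, C: about -2, D: about +3. Region B is most negative.

B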